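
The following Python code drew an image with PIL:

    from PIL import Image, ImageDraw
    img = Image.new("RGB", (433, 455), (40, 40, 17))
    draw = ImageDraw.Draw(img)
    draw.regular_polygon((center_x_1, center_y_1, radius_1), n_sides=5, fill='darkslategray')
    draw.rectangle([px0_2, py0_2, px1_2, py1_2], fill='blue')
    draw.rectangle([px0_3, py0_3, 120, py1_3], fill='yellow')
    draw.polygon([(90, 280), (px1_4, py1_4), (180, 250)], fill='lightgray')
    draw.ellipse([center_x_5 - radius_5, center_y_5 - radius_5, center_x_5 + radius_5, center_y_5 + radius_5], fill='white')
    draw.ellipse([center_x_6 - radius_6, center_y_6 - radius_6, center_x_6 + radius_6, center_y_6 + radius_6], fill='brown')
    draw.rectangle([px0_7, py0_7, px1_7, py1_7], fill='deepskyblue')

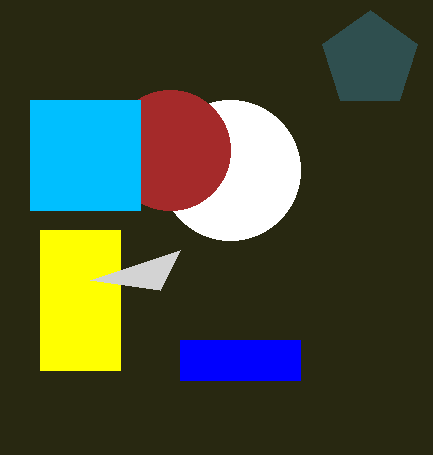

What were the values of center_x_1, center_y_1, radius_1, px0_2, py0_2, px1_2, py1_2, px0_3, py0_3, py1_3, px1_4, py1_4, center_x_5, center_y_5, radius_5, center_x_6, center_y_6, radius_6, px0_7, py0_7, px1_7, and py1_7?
center_x_1 = 370; center_y_1 = 60; radius_1 = 50; px0_2 = 180; py0_2 = 340; px1_2 = 300; py1_2 = 380; px0_3 = 40; py0_3 = 230; py1_3 = 370; px1_4 = 160; py1_4 = 290; center_x_5 = 230; center_y_5 = 170; radius_5 = 70; center_x_6 = 170; center_y_6 = 150; radius_6 = 60; px0_7 = 30; py0_7 = 100; px1_7 = 140; py1_7 = 210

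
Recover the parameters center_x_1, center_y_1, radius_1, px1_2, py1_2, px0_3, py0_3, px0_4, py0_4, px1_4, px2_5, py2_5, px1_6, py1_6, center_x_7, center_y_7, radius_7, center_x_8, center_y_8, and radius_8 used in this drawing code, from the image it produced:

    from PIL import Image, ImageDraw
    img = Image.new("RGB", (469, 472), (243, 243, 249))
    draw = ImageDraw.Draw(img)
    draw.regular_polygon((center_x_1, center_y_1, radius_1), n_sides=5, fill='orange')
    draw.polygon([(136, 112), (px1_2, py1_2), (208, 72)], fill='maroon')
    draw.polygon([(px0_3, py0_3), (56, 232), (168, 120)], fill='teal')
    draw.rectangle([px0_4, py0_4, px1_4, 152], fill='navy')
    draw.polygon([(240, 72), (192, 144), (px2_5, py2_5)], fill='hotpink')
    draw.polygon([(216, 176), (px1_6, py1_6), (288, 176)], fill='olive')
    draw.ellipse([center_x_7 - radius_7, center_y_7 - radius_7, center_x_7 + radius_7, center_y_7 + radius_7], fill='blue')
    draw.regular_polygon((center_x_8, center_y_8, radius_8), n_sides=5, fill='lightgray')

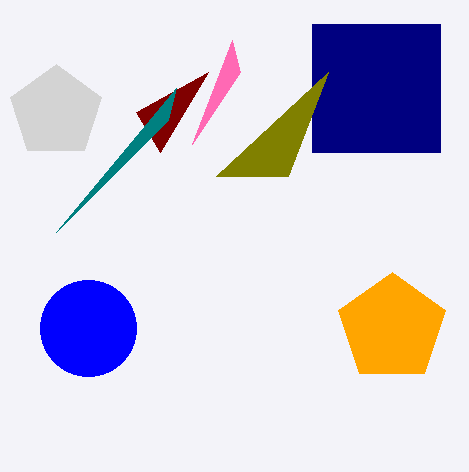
center_x_1 = 392; center_y_1 = 328; radius_1 = 56; px1_2 = 160; py1_2 = 152; px0_3 = 176; py0_3 = 88; px0_4 = 312; py0_4 = 24; px1_4 = 440; px2_5 = 232; py2_5 = 40; px1_6 = 328; py1_6 = 72; center_x_7 = 88; center_y_7 = 328; radius_7 = 48; center_x_8 = 56; center_y_8 = 112; radius_8 = 48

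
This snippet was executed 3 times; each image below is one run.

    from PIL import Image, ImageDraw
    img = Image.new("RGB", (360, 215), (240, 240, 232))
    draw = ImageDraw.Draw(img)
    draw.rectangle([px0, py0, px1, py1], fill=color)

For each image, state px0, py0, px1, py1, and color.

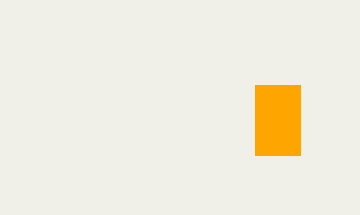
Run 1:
px0 = 255
py0 = 85
px1 = 300
py1 = 155
color = 'orange'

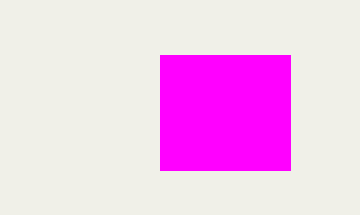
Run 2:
px0 = 160
py0 = 55
px1 = 290
py1 = 170
color = 'magenta'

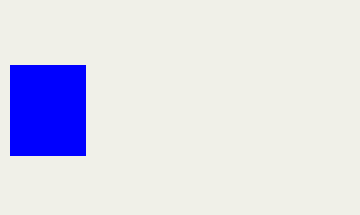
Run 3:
px0 = 10, py0 = 65, px1 = 85, py1 = 155, color = 'blue'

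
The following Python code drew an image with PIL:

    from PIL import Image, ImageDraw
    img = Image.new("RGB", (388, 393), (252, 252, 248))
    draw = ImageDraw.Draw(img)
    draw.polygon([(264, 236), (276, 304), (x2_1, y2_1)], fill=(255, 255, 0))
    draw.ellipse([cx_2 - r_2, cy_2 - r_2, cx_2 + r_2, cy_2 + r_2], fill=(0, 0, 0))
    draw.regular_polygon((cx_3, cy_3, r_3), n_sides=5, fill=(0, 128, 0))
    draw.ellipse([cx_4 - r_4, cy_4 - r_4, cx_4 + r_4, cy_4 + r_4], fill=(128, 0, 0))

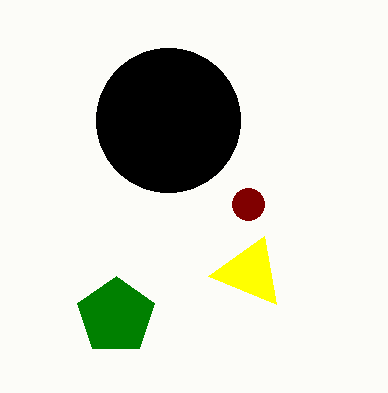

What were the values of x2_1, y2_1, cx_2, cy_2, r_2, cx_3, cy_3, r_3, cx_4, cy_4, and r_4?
x2_1 = 208
y2_1 = 276
cx_2 = 168
cy_2 = 120
r_2 = 72
cx_3 = 116
cy_3 = 316
r_3 = 40
cx_4 = 248
cy_4 = 204
r_4 = 16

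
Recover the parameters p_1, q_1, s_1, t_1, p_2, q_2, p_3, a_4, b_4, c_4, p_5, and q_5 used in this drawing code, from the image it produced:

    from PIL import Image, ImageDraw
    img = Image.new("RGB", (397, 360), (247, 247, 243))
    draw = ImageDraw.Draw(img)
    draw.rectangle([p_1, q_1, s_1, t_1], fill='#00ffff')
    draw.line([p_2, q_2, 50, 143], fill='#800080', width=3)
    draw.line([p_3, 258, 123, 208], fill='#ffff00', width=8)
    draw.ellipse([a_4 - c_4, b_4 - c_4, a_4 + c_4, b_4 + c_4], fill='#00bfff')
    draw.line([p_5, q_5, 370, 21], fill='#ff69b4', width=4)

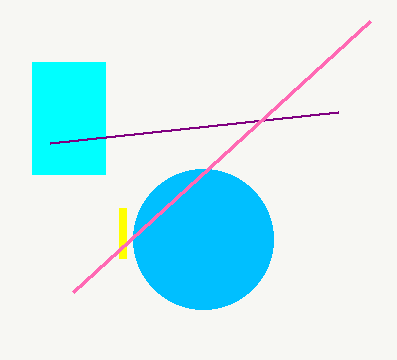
p_1 = 32, q_1 = 62, s_1 = 105, t_1 = 174, p_2 = 338, q_2 = 112, p_3 = 123, a_4 = 203, b_4 = 239, c_4 = 70, p_5 = 73, q_5 = 292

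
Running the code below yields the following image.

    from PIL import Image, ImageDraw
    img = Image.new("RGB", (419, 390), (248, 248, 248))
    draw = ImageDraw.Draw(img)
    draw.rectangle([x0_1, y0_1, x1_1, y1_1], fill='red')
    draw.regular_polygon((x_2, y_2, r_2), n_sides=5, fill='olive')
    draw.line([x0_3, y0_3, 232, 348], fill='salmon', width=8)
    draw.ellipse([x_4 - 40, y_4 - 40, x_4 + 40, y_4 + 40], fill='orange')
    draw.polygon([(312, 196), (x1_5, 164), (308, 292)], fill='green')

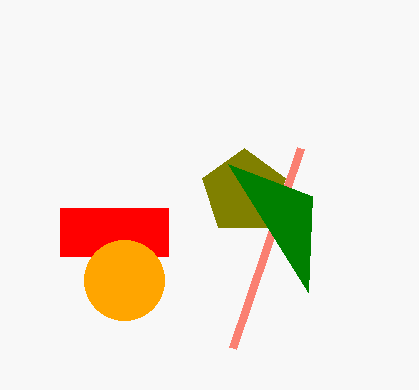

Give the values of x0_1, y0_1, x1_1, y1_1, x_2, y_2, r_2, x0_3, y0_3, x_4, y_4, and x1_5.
x0_1 = 60; y0_1 = 208; x1_1 = 168; y1_1 = 256; x_2 = 244; y_2 = 192; r_2 = 44; x0_3 = 300; y0_3 = 148; x_4 = 124; y_4 = 280; x1_5 = 228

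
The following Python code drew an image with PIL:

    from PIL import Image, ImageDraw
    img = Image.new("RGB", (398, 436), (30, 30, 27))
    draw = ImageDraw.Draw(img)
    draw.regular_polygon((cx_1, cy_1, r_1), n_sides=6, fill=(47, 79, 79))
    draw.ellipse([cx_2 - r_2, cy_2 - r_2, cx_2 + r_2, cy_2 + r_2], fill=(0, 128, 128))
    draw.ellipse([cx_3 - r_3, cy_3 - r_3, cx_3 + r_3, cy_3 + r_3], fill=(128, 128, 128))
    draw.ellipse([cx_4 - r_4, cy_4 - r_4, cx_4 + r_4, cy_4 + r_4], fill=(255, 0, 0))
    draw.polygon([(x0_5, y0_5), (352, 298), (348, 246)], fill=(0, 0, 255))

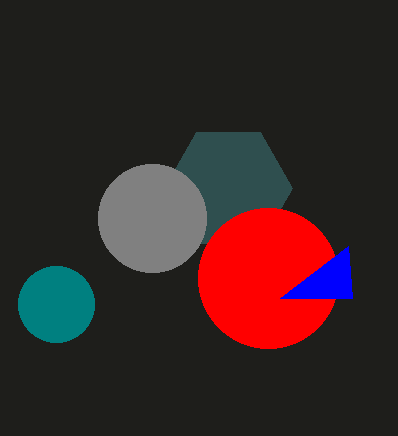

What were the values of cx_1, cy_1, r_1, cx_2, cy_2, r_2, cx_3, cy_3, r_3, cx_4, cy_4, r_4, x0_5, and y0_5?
cx_1 = 228; cy_1 = 188; r_1 = 64; cx_2 = 56; cy_2 = 304; r_2 = 38; cx_3 = 152; cy_3 = 218; r_3 = 54; cx_4 = 268; cy_4 = 278; r_4 = 70; x0_5 = 280; y0_5 = 298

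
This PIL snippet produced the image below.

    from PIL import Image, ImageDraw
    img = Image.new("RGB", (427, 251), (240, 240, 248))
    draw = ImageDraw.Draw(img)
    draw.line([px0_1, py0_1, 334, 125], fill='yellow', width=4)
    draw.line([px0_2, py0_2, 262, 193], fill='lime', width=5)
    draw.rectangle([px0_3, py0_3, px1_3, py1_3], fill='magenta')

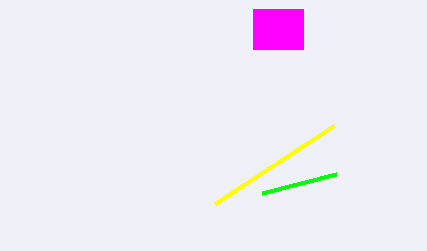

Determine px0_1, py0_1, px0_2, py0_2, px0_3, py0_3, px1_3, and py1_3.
px0_1 = 215
py0_1 = 203
px0_2 = 336
py0_2 = 174
px0_3 = 253
py0_3 = 9
px1_3 = 303
py1_3 = 49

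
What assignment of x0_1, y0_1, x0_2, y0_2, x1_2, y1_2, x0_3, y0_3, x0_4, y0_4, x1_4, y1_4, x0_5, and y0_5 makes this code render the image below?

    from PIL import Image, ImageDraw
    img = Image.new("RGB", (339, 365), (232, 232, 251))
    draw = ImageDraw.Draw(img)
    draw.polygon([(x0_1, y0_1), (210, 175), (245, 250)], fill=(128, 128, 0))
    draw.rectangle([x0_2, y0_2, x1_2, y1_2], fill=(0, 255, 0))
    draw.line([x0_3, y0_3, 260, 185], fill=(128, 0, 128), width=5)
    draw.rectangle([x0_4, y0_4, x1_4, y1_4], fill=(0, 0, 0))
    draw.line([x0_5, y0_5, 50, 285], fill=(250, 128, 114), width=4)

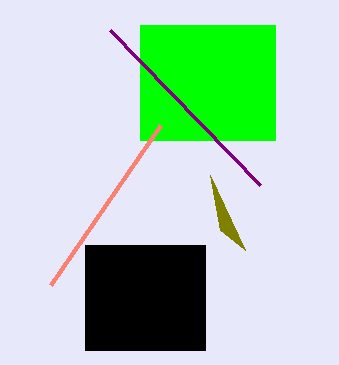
x0_1 = 220
y0_1 = 230
x0_2 = 140
y0_2 = 25
x1_2 = 275
y1_2 = 140
x0_3 = 110
y0_3 = 30
x0_4 = 85
y0_4 = 245
x1_4 = 205
y1_4 = 350
x0_5 = 160
y0_5 = 125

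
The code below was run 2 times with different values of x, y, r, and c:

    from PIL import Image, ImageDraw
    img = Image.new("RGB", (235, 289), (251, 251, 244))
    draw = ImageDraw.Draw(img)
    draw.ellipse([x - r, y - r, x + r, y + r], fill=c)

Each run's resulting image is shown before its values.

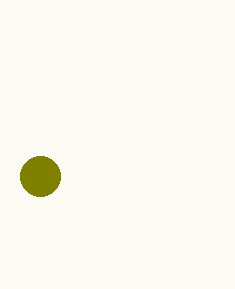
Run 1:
x = 40
y = 176
r = 20
c = 'olive'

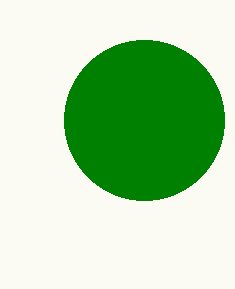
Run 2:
x = 144, y = 120, r = 80, c = 'green'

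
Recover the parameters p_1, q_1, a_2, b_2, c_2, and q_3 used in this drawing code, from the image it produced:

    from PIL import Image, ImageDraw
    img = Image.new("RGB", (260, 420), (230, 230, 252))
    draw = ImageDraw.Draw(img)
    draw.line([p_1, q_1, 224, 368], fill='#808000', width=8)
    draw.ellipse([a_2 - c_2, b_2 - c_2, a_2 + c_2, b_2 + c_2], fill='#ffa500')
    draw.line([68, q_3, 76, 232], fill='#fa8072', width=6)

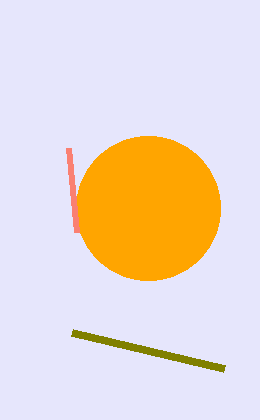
p_1 = 72
q_1 = 332
a_2 = 148
b_2 = 208
c_2 = 72
q_3 = 148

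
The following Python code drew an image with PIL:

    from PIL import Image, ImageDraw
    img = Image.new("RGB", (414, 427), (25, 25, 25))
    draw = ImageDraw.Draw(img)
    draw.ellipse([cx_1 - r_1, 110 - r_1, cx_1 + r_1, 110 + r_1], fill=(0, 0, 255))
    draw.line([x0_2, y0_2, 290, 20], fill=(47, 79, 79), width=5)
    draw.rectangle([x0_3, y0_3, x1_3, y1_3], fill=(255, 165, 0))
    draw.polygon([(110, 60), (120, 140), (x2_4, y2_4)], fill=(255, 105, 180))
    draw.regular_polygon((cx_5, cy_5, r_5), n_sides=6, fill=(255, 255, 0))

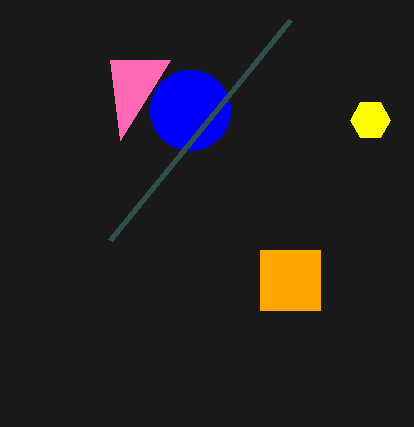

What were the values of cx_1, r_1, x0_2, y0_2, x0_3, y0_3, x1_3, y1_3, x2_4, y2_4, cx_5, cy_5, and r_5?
cx_1 = 190
r_1 = 40
x0_2 = 110
y0_2 = 240
x0_3 = 260
y0_3 = 250
x1_3 = 320
y1_3 = 310
x2_4 = 170
y2_4 = 60
cx_5 = 370
cy_5 = 120
r_5 = 20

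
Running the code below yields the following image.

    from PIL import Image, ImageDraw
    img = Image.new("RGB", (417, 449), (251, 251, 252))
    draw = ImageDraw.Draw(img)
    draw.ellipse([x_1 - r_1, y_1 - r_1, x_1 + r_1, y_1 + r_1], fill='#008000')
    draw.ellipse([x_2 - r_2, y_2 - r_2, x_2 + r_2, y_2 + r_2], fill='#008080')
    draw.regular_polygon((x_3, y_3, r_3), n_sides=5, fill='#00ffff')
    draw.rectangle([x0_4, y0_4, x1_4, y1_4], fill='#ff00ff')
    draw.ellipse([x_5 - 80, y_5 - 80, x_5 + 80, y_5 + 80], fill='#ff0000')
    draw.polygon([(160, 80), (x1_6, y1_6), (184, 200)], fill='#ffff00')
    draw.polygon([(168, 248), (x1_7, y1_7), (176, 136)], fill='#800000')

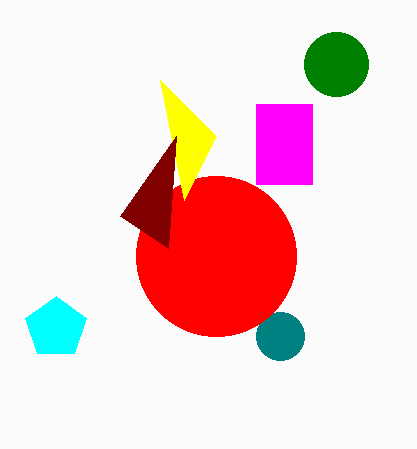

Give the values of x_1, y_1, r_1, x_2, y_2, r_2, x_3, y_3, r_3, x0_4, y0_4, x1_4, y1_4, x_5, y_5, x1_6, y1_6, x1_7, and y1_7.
x_1 = 336; y_1 = 64; r_1 = 32; x_2 = 280; y_2 = 336; r_2 = 24; x_3 = 56; y_3 = 328; r_3 = 32; x0_4 = 256; y0_4 = 104; x1_4 = 312; y1_4 = 184; x_5 = 216; y_5 = 256; x1_6 = 216; y1_6 = 136; x1_7 = 120; y1_7 = 216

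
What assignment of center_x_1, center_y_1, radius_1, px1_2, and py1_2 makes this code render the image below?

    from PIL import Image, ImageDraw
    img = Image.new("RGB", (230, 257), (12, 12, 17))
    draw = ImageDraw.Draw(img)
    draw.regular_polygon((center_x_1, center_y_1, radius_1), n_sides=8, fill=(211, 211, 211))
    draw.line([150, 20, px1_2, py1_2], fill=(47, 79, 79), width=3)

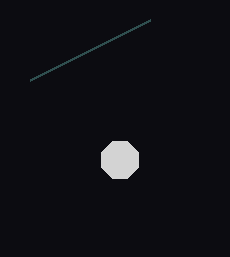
center_x_1 = 120; center_y_1 = 160; radius_1 = 20; px1_2 = 30; py1_2 = 80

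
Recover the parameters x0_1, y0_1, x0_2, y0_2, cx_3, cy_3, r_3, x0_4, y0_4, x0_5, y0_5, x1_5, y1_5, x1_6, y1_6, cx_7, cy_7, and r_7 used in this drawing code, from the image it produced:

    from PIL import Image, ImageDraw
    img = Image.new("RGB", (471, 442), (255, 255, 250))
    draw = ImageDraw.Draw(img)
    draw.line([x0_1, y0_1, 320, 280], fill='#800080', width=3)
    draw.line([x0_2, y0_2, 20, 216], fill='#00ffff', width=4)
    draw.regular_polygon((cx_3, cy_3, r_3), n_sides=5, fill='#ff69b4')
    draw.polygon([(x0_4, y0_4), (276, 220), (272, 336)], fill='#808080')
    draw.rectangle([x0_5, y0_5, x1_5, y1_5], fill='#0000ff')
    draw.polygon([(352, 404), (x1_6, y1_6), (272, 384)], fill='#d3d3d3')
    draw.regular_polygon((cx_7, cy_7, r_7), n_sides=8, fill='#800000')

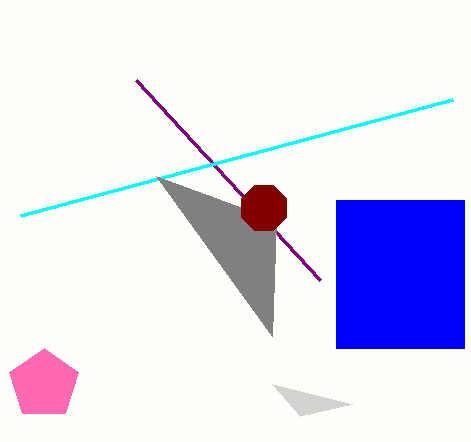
x0_1 = 136; y0_1 = 80; x0_2 = 452; y0_2 = 100; cx_3 = 44; cy_3 = 384; r_3 = 36; x0_4 = 156; y0_4 = 176; x0_5 = 336; y0_5 = 200; x1_5 = 464; y1_5 = 348; x1_6 = 300; y1_6 = 416; cx_7 = 264; cy_7 = 208; r_7 = 24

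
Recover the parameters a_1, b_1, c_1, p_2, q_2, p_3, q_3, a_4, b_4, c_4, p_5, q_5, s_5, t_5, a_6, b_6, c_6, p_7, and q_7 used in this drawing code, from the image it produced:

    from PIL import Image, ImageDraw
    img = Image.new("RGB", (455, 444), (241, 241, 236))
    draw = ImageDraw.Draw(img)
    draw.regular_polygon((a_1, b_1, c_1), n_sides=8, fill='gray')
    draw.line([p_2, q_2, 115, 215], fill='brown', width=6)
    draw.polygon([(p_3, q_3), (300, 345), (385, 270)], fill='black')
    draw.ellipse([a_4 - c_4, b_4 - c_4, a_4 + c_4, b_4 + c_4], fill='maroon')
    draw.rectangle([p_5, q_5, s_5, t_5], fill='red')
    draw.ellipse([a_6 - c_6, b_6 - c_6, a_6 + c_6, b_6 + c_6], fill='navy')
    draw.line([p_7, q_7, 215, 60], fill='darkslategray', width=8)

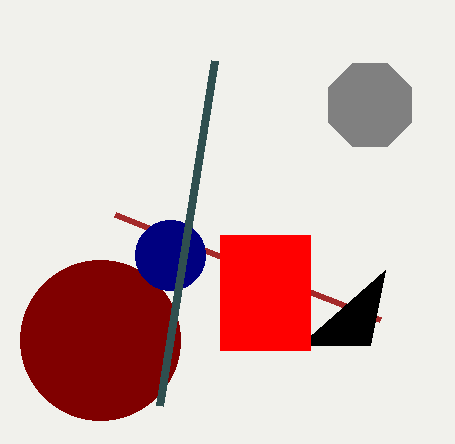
a_1 = 370, b_1 = 105, c_1 = 45, p_2 = 380, q_2 = 320, p_3 = 370, q_3 = 345, a_4 = 100, b_4 = 340, c_4 = 80, p_5 = 220, q_5 = 235, s_5 = 310, t_5 = 350, a_6 = 170, b_6 = 255, c_6 = 35, p_7 = 160, q_7 = 405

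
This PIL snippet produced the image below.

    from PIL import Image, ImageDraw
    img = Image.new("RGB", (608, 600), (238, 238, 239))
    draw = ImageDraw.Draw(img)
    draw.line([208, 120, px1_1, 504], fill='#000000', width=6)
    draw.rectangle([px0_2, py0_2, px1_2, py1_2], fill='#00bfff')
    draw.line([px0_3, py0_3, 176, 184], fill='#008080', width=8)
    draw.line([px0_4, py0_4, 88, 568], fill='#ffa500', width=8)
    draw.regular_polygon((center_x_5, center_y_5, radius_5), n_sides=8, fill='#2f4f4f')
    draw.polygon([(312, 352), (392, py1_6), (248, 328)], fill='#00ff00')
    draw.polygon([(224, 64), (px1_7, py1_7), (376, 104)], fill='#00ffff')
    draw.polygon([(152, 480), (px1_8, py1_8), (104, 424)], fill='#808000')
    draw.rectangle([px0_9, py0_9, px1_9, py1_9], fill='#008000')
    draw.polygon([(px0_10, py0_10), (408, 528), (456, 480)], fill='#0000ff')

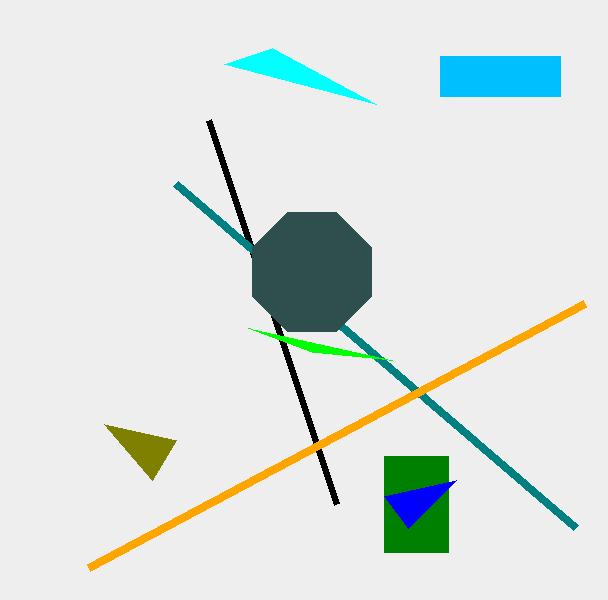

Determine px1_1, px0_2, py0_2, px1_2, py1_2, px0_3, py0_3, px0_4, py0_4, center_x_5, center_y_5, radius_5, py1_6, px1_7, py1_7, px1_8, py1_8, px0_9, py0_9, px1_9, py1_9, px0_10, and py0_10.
px1_1 = 336, px0_2 = 440, py0_2 = 56, px1_2 = 560, py1_2 = 96, px0_3 = 576, py0_3 = 528, px0_4 = 584, py0_4 = 304, center_x_5 = 312, center_y_5 = 272, radius_5 = 64, py1_6 = 360, px1_7 = 272, py1_7 = 48, px1_8 = 176, py1_8 = 440, px0_9 = 384, py0_9 = 456, px1_9 = 448, py1_9 = 552, px0_10 = 384, py0_10 = 496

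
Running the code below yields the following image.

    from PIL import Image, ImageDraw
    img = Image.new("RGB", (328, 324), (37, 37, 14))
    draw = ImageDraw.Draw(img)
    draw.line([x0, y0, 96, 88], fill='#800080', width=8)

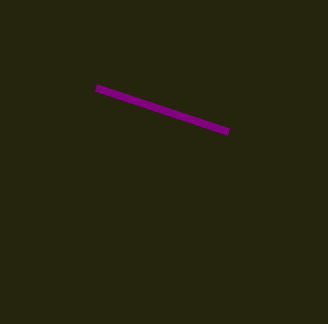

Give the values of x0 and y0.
x0 = 228, y0 = 132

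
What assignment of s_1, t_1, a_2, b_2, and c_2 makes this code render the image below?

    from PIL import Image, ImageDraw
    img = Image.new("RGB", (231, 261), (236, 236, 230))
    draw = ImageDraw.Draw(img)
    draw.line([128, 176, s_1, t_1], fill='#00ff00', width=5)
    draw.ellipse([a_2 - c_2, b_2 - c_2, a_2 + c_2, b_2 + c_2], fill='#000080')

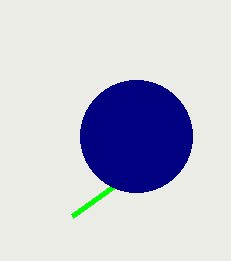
s_1 = 72
t_1 = 216
a_2 = 136
b_2 = 136
c_2 = 56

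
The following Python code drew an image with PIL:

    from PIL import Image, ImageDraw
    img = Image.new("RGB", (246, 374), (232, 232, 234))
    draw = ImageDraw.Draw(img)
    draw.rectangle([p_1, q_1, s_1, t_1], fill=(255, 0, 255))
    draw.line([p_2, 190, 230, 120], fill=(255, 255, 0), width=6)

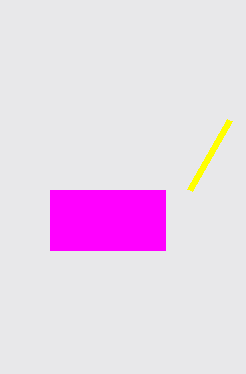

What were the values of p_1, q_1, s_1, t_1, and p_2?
p_1 = 50; q_1 = 190; s_1 = 165; t_1 = 250; p_2 = 190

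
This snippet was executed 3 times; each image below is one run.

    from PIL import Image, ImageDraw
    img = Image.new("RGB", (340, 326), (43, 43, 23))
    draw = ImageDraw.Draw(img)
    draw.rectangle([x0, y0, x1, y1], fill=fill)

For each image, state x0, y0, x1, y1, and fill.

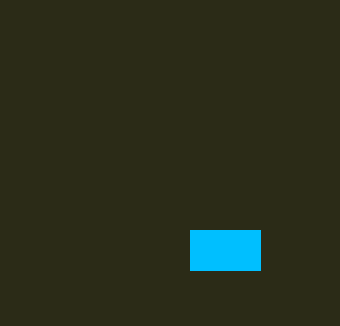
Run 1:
x0 = 190
y0 = 230
x1 = 260
y1 = 270
fill = 'deepskyblue'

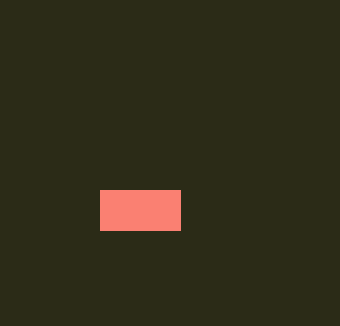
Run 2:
x0 = 100
y0 = 190
x1 = 180
y1 = 230
fill = 'salmon'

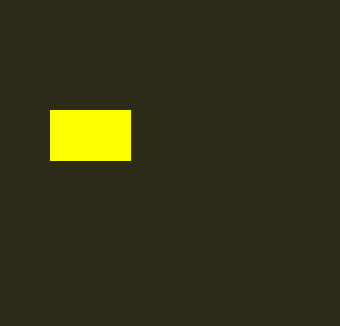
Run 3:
x0 = 50, y0 = 110, x1 = 130, y1 = 160, fill = 'yellow'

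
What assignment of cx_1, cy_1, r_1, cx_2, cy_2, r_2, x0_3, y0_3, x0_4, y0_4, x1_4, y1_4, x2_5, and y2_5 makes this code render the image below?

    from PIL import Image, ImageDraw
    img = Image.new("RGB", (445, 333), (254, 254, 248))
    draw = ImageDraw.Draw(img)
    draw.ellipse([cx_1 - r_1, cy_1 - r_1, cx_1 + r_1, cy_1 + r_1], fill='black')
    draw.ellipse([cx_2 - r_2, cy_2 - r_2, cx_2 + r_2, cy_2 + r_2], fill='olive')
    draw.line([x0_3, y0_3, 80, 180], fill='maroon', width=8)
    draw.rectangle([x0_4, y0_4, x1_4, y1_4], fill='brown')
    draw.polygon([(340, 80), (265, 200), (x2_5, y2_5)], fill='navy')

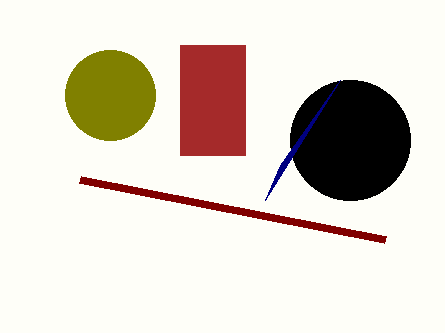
cx_1 = 350; cy_1 = 140; r_1 = 60; cx_2 = 110; cy_2 = 95; r_2 = 45; x0_3 = 385; y0_3 = 240; x0_4 = 180; y0_4 = 45; x1_4 = 245; y1_4 = 155; x2_5 = 280; y2_5 = 165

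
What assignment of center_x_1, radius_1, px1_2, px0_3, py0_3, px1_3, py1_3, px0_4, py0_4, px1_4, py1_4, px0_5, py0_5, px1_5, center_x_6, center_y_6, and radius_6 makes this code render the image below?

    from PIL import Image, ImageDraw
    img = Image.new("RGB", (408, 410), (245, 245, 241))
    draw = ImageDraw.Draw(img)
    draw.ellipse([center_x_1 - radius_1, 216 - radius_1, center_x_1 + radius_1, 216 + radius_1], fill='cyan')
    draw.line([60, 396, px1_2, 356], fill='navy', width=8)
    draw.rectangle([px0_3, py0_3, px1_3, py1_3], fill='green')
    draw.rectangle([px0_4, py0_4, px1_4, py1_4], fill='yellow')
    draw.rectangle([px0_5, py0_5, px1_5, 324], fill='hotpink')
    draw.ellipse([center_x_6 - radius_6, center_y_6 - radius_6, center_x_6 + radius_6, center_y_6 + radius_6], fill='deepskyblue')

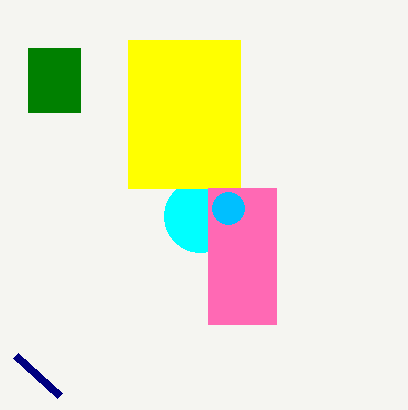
center_x_1 = 200, radius_1 = 36, px1_2 = 16, px0_3 = 28, py0_3 = 48, px1_3 = 80, py1_3 = 112, px0_4 = 128, py0_4 = 40, px1_4 = 240, py1_4 = 188, px0_5 = 208, py0_5 = 188, px1_5 = 276, center_x_6 = 228, center_y_6 = 208, radius_6 = 16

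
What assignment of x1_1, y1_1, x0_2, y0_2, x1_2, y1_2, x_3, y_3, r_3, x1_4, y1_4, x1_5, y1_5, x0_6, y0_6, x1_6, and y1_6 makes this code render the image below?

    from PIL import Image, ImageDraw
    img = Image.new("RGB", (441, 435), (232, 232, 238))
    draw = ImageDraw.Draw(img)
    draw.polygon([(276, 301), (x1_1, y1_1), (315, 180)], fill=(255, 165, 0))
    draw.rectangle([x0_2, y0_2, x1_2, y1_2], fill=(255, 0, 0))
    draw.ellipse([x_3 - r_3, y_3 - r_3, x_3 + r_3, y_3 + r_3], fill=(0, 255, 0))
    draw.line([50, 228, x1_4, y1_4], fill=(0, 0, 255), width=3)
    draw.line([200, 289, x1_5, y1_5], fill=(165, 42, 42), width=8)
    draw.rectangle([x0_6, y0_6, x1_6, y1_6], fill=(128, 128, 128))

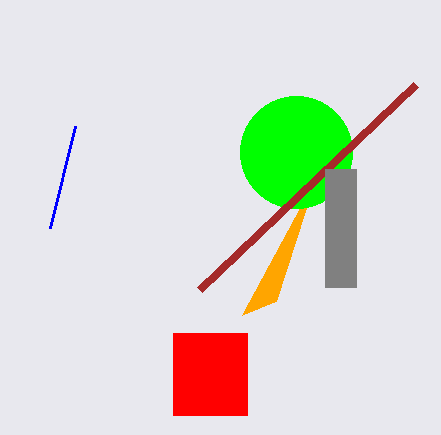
x1_1 = 242, y1_1 = 315, x0_2 = 173, y0_2 = 333, x1_2 = 247, y1_2 = 415, x_3 = 296, y_3 = 152, r_3 = 56, x1_4 = 75, y1_4 = 126, x1_5 = 416, y1_5 = 84, x0_6 = 325, y0_6 = 169, x1_6 = 356, y1_6 = 287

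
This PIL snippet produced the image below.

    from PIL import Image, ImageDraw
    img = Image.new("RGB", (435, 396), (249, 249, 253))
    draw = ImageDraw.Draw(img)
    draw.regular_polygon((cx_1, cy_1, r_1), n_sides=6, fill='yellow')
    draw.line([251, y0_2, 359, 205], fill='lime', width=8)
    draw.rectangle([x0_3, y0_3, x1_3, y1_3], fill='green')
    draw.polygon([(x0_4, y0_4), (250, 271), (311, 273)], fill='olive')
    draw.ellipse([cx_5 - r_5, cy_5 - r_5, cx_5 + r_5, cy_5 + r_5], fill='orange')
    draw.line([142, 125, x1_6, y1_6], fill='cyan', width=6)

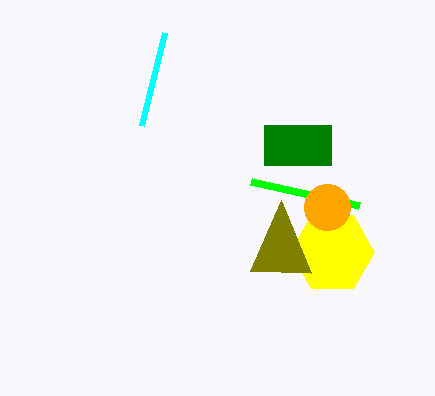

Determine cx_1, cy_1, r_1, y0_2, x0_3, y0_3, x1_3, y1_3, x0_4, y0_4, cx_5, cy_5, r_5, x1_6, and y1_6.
cx_1 = 332; cy_1 = 252; r_1 = 42; y0_2 = 181; x0_3 = 264; y0_3 = 125; x1_3 = 331; y1_3 = 165; x0_4 = 281; y0_4 = 200; cx_5 = 327; cy_5 = 207; r_5 = 23; x1_6 = 165; y1_6 = 32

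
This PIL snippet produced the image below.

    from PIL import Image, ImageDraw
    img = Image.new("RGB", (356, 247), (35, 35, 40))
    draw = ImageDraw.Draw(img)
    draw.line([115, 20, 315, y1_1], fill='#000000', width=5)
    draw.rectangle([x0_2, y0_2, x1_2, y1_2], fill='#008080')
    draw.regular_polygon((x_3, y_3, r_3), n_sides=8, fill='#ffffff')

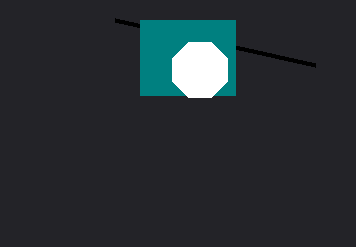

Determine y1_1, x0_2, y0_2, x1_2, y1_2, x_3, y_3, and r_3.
y1_1 = 65
x0_2 = 140
y0_2 = 20
x1_2 = 235
y1_2 = 95
x_3 = 200
y_3 = 70
r_3 = 30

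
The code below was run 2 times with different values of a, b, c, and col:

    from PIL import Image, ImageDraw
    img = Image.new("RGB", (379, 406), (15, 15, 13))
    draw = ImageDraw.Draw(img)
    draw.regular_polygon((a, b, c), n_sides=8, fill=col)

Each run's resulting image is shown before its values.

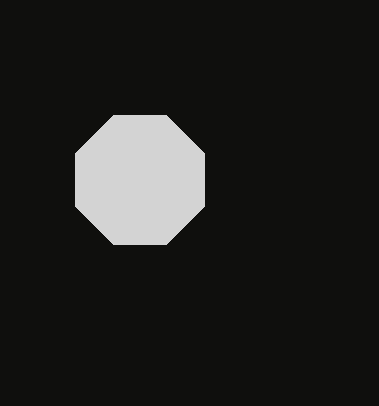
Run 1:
a = 140
b = 180
c = 70
col = 'lightgray'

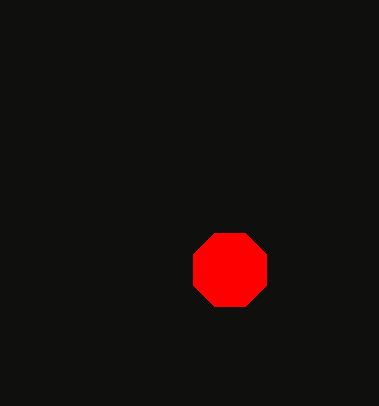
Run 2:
a = 230
b = 270
c = 40
col = 'red'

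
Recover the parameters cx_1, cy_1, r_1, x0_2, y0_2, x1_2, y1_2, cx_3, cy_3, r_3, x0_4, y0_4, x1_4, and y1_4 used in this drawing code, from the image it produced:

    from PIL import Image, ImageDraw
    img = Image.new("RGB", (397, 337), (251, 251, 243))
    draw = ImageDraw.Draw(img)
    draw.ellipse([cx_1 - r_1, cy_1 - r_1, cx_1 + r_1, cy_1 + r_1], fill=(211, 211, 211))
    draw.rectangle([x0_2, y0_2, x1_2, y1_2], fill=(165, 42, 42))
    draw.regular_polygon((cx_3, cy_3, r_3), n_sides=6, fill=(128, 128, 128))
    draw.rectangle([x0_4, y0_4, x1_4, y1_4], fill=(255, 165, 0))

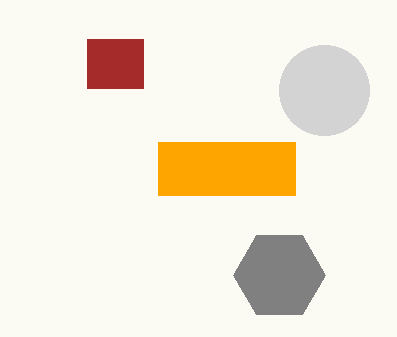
cx_1 = 324, cy_1 = 90, r_1 = 45, x0_2 = 87, y0_2 = 39, x1_2 = 143, y1_2 = 88, cx_3 = 279, cy_3 = 275, r_3 = 46, x0_4 = 158, y0_4 = 142, x1_4 = 295, y1_4 = 195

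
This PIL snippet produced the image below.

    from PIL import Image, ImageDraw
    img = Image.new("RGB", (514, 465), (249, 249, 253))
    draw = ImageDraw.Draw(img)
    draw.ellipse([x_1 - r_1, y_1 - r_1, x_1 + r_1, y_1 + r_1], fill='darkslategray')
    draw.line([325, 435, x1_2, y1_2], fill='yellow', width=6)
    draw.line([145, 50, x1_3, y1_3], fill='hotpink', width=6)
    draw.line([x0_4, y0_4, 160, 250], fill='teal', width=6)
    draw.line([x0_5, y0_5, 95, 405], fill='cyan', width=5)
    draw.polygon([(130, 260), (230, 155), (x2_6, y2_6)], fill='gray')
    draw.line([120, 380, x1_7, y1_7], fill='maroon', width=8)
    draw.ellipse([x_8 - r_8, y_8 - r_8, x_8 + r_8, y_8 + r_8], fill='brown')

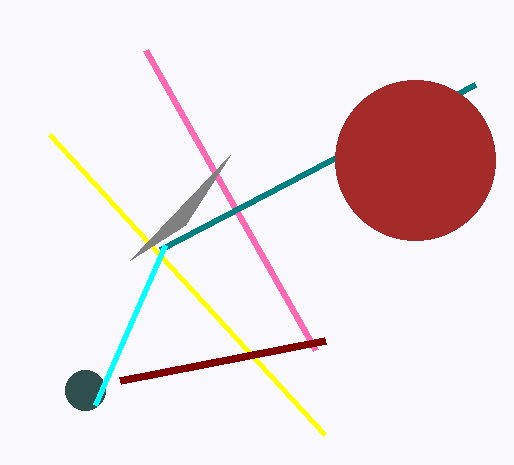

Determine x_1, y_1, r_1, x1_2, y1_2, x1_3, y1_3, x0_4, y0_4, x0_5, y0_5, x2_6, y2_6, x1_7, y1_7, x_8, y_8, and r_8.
x_1 = 85; y_1 = 390; r_1 = 20; x1_2 = 50; y1_2 = 135; x1_3 = 315; y1_3 = 350; x0_4 = 475; y0_4 = 85; x0_5 = 165; y0_5 = 245; x2_6 = 185; y2_6 = 225; x1_7 = 325; y1_7 = 340; x_8 = 415; y_8 = 160; r_8 = 80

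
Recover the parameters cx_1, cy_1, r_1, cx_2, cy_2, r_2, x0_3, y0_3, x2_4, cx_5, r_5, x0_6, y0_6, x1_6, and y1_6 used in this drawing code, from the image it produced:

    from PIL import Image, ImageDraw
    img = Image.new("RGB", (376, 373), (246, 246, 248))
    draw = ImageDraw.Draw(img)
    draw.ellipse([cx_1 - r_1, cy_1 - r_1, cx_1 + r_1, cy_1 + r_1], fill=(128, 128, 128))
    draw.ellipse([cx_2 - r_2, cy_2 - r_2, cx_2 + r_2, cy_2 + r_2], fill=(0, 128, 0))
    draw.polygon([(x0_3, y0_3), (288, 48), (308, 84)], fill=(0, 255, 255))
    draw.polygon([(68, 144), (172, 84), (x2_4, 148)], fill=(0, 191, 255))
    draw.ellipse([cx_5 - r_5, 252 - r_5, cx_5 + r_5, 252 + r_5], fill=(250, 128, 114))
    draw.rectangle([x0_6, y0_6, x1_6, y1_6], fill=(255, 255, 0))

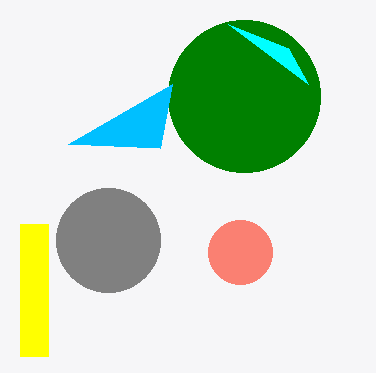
cx_1 = 108, cy_1 = 240, r_1 = 52, cx_2 = 244, cy_2 = 96, r_2 = 76, x0_3 = 228, y0_3 = 24, x2_4 = 160, cx_5 = 240, r_5 = 32, x0_6 = 20, y0_6 = 224, x1_6 = 48, y1_6 = 356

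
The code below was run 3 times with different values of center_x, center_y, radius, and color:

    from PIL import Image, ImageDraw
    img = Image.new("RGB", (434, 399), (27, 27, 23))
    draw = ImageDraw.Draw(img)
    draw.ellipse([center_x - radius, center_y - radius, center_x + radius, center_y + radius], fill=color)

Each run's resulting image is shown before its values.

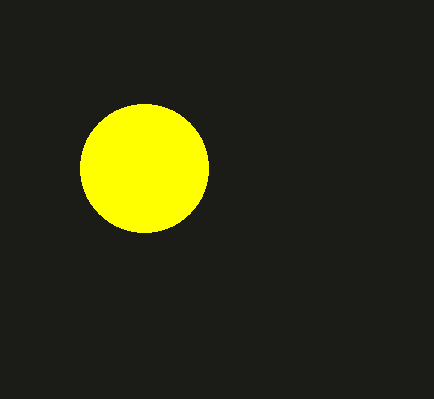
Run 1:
center_x = 144
center_y = 168
radius = 64
color = 'yellow'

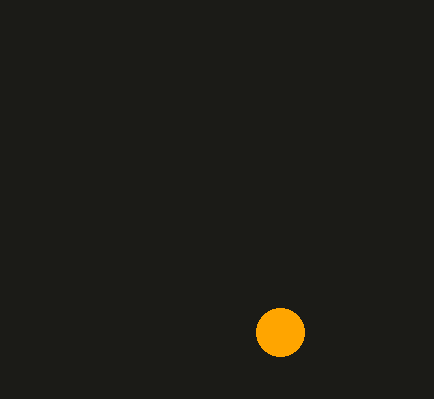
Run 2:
center_x = 280
center_y = 332
radius = 24
color = 'orange'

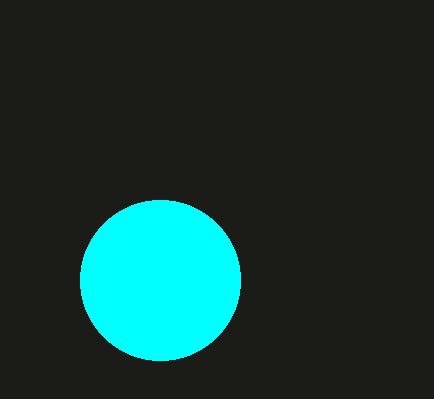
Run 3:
center_x = 160
center_y = 280
radius = 80
color = 'cyan'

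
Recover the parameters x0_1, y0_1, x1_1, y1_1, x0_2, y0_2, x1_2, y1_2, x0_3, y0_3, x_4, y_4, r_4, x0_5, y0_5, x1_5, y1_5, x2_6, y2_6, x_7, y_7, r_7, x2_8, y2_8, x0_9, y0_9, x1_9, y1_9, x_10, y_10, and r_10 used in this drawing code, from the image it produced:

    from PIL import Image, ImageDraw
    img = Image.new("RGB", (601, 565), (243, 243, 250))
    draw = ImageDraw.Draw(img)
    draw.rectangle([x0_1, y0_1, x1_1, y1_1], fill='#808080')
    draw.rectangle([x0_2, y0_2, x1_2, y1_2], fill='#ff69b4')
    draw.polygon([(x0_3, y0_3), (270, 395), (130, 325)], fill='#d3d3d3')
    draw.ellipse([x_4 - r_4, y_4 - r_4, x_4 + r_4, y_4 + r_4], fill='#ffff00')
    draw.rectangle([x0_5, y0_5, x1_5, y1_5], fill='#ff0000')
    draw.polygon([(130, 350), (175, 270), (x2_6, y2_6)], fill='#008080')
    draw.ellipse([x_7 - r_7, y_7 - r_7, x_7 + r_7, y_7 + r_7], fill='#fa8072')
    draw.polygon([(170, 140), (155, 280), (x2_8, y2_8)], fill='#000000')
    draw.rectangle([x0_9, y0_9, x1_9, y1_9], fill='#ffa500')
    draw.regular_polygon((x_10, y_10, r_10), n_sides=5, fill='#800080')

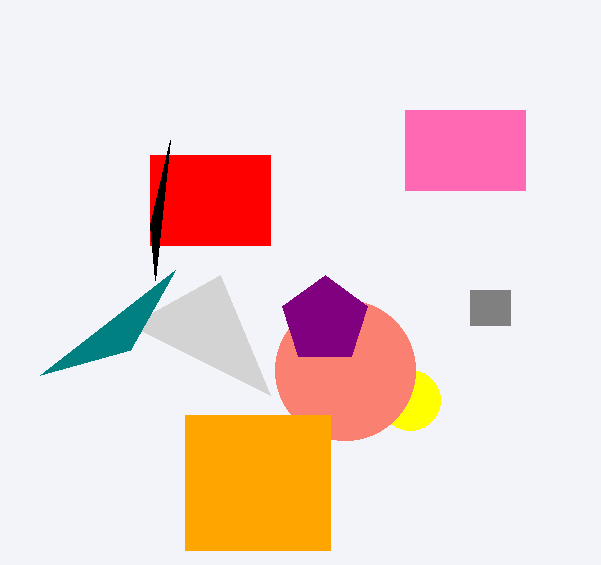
x0_1 = 470
y0_1 = 290
x1_1 = 510
y1_1 = 325
x0_2 = 405
y0_2 = 110
x1_2 = 525
y1_2 = 190
x0_3 = 220
y0_3 = 275
x_4 = 410
y_4 = 400
r_4 = 30
x0_5 = 150
y0_5 = 155
x1_5 = 270
y1_5 = 245
x2_6 = 40
y2_6 = 375
x_7 = 345
y_7 = 370
r_7 = 70
x2_8 = 150
y2_8 = 225
x0_9 = 185
y0_9 = 415
x1_9 = 330
y1_9 = 550
x_10 = 325
y_10 = 320
r_10 = 45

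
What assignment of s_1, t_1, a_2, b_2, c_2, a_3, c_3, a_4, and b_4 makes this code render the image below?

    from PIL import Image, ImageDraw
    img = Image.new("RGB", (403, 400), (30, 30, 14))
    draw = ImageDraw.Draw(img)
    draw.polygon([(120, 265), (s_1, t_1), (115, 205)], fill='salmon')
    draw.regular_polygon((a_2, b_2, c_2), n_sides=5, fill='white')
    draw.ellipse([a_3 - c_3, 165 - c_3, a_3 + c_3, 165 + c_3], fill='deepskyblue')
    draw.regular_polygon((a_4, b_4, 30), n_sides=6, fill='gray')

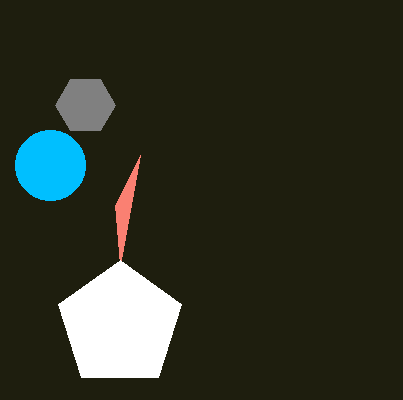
s_1 = 140, t_1 = 155, a_2 = 120, b_2 = 325, c_2 = 65, a_3 = 50, c_3 = 35, a_4 = 85, b_4 = 105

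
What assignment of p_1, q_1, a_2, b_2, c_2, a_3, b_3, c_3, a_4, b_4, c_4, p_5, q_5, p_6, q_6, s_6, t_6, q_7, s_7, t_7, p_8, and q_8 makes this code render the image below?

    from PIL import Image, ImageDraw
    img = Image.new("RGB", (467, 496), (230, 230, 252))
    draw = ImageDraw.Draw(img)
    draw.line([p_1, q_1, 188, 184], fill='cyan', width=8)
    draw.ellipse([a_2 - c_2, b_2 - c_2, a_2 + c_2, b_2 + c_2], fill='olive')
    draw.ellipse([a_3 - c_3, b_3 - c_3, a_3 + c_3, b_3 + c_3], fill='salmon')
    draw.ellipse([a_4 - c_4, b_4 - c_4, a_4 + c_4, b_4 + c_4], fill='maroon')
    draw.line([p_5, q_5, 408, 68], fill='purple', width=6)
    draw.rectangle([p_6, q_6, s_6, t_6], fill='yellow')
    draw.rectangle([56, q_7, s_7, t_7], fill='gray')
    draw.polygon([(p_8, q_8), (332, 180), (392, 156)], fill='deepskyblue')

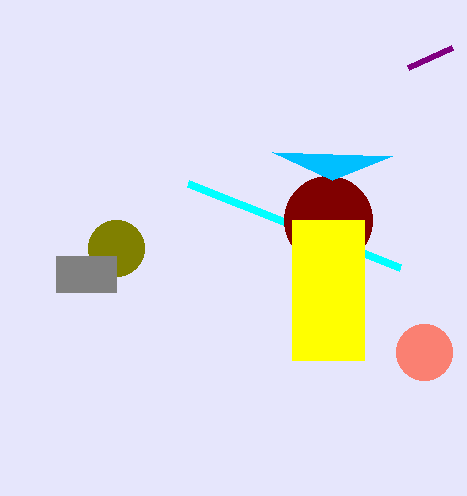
p_1 = 400, q_1 = 268, a_2 = 116, b_2 = 248, c_2 = 28, a_3 = 424, b_3 = 352, c_3 = 28, a_4 = 328, b_4 = 220, c_4 = 44, p_5 = 452, q_5 = 48, p_6 = 292, q_6 = 220, s_6 = 364, t_6 = 360, q_7 = 256, s_7 = 116, t_7 = 292, p_8 = 272, q_8 = 152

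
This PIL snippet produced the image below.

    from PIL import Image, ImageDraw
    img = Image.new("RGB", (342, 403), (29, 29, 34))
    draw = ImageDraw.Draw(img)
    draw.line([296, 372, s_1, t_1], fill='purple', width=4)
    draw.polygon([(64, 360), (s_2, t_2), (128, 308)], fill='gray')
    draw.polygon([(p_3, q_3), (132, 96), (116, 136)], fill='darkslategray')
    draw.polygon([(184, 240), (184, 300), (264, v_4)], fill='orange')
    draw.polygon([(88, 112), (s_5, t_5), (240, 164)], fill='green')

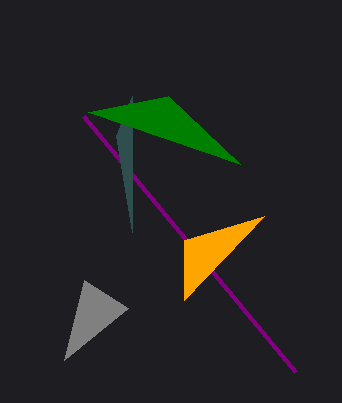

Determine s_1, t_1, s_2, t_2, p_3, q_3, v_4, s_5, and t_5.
s_1 = 84, t_1 = 116, s_2 = 84, t_2 = 280, p_3 = 132, q_3 = 232, v_4 = 216, s_5 = 168, t_5 = 96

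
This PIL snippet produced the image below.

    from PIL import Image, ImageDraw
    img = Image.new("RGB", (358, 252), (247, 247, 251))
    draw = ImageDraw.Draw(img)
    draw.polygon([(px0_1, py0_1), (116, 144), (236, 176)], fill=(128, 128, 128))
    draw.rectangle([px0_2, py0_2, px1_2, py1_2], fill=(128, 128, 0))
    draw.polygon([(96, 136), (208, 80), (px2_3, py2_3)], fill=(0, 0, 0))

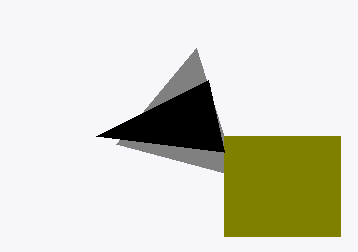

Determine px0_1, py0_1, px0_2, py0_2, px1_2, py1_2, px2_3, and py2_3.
px0_1 = 196, py0_1 = 48, px0_2 = 224, py0_2 = 136, px1_2 = 340, py1_2 = 236, px2_3 = 224, py2_3 = 152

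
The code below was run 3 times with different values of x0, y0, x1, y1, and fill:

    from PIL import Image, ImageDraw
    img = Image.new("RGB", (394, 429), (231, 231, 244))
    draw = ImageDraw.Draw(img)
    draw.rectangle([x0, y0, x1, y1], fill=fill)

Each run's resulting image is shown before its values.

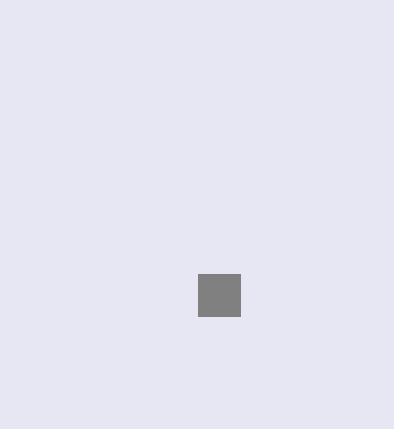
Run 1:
x0 = 198; y0 = 274; x1 = 240; y1 = 316; fill = 'gray'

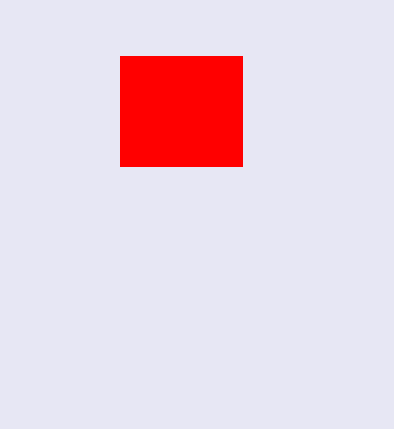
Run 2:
x0 = 120, y0 = 56, x1 = 242, y1 = 166, fill = 'red'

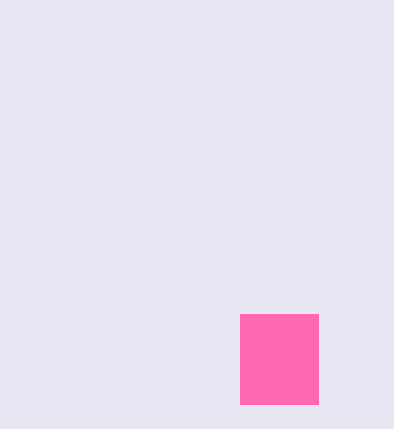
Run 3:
x0 = 240; y0 = 314; x1 = 318; y1 = 404; fill = 'hotpink'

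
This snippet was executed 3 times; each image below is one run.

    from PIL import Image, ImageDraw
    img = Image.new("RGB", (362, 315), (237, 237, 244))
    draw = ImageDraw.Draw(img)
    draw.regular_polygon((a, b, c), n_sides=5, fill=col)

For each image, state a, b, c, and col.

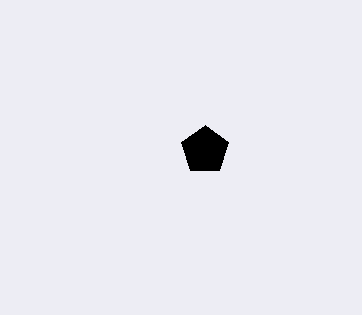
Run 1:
a = 205; b = 150; c = 25; col = 'black'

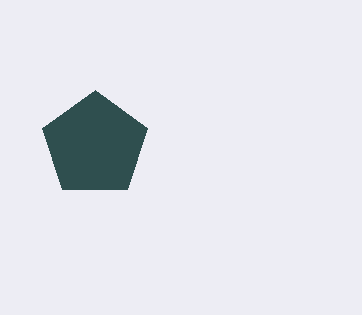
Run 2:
a = 95
b = 145
c = 55
col = 'darkslategray'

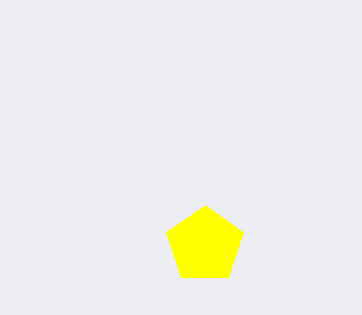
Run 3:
a = 205, b = 245, c = 40, col = 'yellow'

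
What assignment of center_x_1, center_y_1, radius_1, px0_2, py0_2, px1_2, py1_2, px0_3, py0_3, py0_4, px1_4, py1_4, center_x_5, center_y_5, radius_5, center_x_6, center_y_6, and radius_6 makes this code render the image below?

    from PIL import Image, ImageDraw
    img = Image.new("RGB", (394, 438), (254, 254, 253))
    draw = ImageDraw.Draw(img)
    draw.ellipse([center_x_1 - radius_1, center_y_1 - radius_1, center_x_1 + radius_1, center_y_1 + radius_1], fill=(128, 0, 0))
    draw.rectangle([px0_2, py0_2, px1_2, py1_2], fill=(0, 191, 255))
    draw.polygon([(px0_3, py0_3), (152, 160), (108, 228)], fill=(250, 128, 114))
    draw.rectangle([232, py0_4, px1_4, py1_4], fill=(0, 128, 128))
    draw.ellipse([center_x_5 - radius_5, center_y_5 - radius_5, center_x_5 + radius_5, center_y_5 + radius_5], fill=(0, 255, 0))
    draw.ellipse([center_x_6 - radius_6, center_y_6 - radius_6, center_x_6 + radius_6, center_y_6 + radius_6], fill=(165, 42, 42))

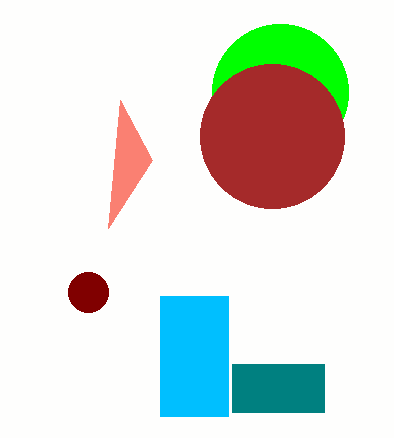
center_x_1 = 88, center_y_1 = 292, radius_1 = 20, px0_2 = 160, py0_2 = 296, px1_2 = 228, py1_2 = 416, px0_3 = 120, py0_3 = 100, py0_4 = 364, px1_4 = 324, py1_4 = 412, center_x_5 = 280, center_y_5 = 92, radius_5 = 68, center_x_6 = 272, center_y_6 = 136, radius_6 = 72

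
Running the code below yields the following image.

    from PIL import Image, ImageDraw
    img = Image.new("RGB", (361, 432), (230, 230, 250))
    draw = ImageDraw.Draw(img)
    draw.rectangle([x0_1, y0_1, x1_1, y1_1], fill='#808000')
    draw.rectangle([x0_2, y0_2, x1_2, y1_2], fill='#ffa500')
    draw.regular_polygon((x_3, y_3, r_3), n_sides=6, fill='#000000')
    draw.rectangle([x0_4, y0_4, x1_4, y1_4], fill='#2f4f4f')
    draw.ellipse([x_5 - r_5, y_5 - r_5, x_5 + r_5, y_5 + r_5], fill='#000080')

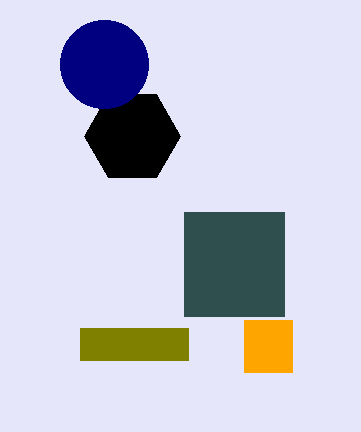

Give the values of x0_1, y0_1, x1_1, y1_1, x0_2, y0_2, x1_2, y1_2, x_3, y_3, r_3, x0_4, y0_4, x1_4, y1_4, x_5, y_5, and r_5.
x0_1 = 80; y0_1 = 328; x1_1 = 188; y1_1 = 360; x0_2 = 244; y0_2 = 320; x1_2 = 292; y1_2 = 372; x_3 = 132; y_3 = 136; r_3 = 48; x0_4 = 184; y0_4 = 212; x1_4 = 284; y1_4 = 316; x_5 = 104; y_5 = 64; r_5 = 44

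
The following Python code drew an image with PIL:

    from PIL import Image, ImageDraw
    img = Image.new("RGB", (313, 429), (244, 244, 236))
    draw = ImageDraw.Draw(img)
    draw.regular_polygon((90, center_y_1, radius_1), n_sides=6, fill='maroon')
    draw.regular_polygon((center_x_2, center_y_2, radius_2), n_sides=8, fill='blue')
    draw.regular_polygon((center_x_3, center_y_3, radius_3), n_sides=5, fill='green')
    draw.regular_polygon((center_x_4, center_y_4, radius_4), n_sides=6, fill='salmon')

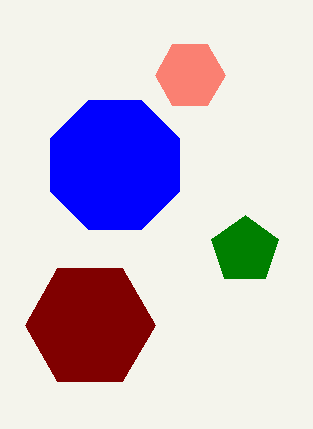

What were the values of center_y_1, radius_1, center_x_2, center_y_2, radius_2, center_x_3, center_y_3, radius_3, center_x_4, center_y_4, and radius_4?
center_y_1 = 325; radius_1 = 65; center_x_2 = 115; center_y_2 = 165; radius_2 = 70; center_x_3 = 245; center_y_3 = 250; radius_3 = 35; center_x_4 = 190; center_y_4 = 75; radius_4 = 35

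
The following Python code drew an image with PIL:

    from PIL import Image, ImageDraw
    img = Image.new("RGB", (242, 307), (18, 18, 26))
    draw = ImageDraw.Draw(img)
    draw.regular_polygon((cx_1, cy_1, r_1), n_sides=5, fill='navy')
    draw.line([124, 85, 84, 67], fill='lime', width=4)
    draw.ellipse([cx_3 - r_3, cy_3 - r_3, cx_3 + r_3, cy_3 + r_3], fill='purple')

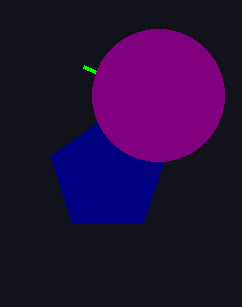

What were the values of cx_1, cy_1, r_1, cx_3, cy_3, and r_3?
cx_1 = 108
cy_1 = 175
r_1 = 60
cx_3 = 158
cy_3 = 95
r_3 = 66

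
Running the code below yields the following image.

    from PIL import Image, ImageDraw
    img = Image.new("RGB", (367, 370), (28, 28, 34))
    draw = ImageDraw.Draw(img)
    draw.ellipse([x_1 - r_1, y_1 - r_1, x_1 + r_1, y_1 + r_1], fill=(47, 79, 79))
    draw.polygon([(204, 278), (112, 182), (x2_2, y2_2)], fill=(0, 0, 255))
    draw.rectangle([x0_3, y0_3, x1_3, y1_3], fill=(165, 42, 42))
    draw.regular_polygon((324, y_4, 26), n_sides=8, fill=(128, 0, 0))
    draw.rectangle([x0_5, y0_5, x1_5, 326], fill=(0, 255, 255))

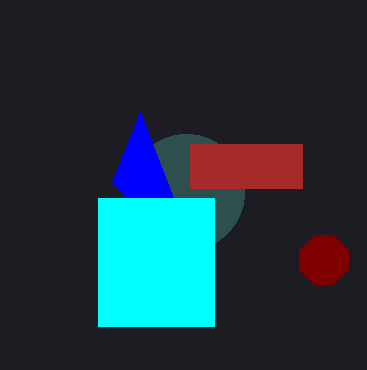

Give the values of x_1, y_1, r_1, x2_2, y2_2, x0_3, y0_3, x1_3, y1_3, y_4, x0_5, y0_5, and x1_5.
x_1 = 186
y_1 = 192
r_1 = 58
x2_2 = 140
y2_2 = 112
x0_3 = 190
y0_3 = 144
x1_3 = 302
y1_3 = 188
y_4 = 260
x0_5 = 98
y0_5 = 198
x1_5 = 214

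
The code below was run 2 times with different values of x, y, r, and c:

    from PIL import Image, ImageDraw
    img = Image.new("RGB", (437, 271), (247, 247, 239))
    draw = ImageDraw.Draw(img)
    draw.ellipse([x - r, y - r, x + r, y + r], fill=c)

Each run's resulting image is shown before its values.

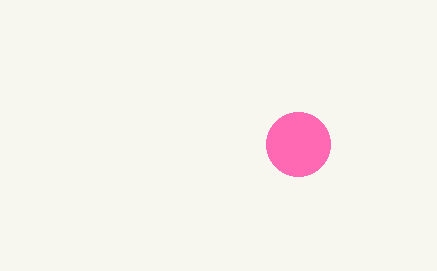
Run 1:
x = 298, y = 144, r = 32, c = 'hotpink'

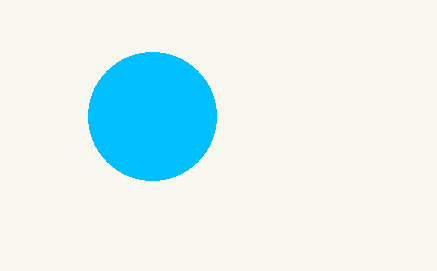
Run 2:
x = 152
y = 116
r = 64
c = 'deepskyblue'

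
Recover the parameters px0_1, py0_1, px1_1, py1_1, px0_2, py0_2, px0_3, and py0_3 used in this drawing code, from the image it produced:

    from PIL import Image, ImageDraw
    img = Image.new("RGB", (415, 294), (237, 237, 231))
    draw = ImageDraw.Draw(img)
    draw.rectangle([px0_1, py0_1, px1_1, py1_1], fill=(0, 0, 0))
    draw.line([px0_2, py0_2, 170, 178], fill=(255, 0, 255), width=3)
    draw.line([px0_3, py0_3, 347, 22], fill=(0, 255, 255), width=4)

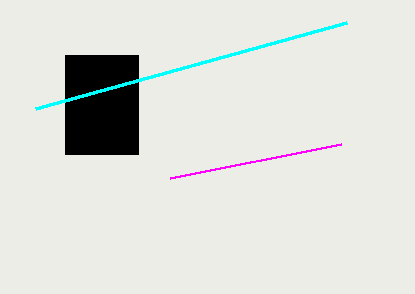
px0_1 = 65, py0_1 = 55, px1_1 = 138, py1_1 = 154, px0_2 = 341, py0_2 = 144, px0_3 = 36, py0_3 = 108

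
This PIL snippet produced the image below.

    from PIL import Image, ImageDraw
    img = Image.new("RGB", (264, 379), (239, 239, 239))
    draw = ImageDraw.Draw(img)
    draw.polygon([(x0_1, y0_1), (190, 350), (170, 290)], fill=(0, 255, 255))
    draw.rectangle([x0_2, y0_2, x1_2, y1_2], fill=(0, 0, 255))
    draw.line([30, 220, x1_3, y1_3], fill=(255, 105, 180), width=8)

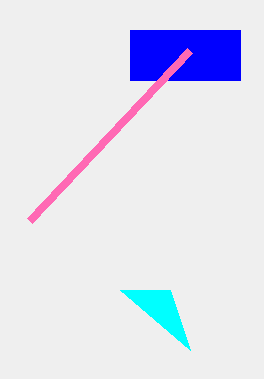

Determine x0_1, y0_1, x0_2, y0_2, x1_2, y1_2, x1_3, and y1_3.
x0_1 = 120; y0_1 = 290; x0_2 = 130; y0_2 = 30; x1_2 = 240; y1_2 = 80; x1_3 = 190; y1_3 = 50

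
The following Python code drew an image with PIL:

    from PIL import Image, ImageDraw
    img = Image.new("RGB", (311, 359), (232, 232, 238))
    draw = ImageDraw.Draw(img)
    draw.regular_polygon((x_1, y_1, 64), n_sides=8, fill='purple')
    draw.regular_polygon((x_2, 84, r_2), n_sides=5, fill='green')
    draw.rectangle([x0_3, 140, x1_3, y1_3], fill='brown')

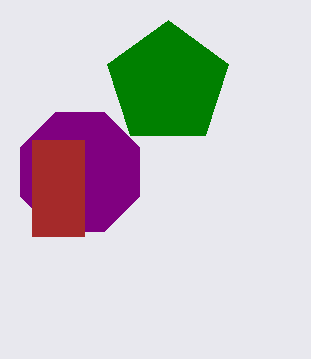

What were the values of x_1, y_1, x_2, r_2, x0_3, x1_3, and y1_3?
x_1 = 80
y_1 = 172
x_2 = 168
r_2 = 64
x0_3 = 32
x1_3 = 84
y1_3 = 236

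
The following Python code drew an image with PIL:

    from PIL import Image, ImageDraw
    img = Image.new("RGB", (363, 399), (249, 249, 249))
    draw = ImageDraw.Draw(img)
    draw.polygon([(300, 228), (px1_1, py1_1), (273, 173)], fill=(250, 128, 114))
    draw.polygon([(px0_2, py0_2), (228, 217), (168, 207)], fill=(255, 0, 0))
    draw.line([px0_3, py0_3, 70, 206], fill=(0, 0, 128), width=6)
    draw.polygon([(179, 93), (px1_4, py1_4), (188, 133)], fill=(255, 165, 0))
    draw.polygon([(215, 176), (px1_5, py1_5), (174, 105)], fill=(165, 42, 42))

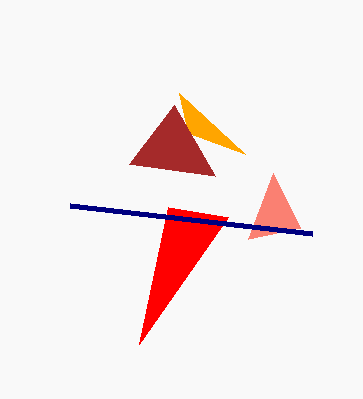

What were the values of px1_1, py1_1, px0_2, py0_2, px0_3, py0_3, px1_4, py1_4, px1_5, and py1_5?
px1_1 = 248, py1_1 = 239, px0_2 = 139, py0_2 = 344, px0_3 = 312, py0_3 = 234, px1_4 = 245, py1_4 = 154, px1_5 = 129, py1_5 = 164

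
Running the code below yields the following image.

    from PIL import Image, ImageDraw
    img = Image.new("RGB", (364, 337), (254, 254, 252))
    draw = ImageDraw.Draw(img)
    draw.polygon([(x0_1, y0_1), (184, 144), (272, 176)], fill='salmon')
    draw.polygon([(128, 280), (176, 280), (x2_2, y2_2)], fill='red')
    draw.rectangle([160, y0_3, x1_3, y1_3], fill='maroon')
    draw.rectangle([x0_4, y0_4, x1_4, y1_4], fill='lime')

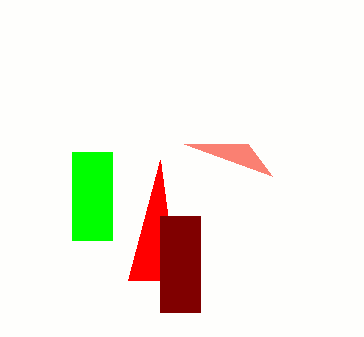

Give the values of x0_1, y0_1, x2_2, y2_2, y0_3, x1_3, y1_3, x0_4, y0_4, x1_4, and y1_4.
x0_1 = 248
y0_1 = 144
x2_2 = 160
y2_2 = 160
y0_3 = 216
x1_3 = 200
y1_3 = 312
x0_4 = 72
y0_4 = 152
x1_4 = 112
y1_4 = 240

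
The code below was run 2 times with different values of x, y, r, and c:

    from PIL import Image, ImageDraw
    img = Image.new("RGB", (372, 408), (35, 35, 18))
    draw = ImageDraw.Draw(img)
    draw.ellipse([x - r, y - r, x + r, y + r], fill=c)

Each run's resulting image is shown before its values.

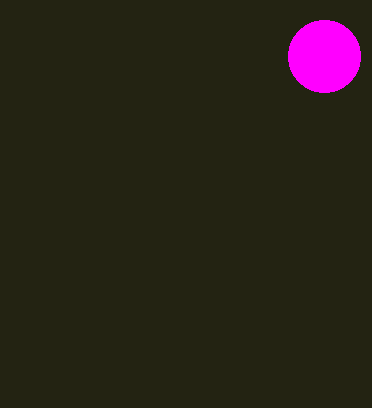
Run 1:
x = 324; y = 56; r = 36; c = 'magenta'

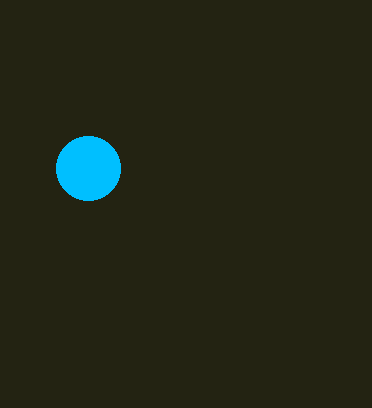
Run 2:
x = 88
y = 168
r = 32
c = 'deepskyblue'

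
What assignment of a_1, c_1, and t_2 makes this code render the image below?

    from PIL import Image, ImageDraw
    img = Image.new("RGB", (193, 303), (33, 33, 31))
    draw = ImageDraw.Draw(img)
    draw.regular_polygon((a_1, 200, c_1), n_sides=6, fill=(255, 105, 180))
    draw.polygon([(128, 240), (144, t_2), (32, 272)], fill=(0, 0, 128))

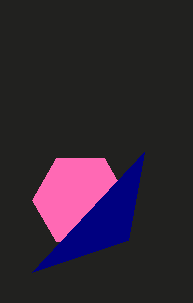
a_1 = 80
c_1 = 48
t_2 = 152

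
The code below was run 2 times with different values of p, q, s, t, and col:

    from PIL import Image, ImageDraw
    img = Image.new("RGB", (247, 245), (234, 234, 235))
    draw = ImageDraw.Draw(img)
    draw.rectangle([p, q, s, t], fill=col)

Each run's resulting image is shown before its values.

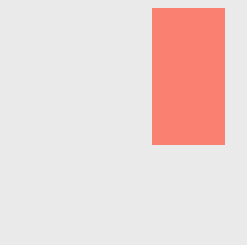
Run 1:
p = 152
q = 8
s = 224
t = 144
col = 'salmon'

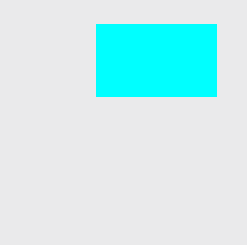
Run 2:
p = 96, q = 24, s = 216, t = 96, col = 'cyan'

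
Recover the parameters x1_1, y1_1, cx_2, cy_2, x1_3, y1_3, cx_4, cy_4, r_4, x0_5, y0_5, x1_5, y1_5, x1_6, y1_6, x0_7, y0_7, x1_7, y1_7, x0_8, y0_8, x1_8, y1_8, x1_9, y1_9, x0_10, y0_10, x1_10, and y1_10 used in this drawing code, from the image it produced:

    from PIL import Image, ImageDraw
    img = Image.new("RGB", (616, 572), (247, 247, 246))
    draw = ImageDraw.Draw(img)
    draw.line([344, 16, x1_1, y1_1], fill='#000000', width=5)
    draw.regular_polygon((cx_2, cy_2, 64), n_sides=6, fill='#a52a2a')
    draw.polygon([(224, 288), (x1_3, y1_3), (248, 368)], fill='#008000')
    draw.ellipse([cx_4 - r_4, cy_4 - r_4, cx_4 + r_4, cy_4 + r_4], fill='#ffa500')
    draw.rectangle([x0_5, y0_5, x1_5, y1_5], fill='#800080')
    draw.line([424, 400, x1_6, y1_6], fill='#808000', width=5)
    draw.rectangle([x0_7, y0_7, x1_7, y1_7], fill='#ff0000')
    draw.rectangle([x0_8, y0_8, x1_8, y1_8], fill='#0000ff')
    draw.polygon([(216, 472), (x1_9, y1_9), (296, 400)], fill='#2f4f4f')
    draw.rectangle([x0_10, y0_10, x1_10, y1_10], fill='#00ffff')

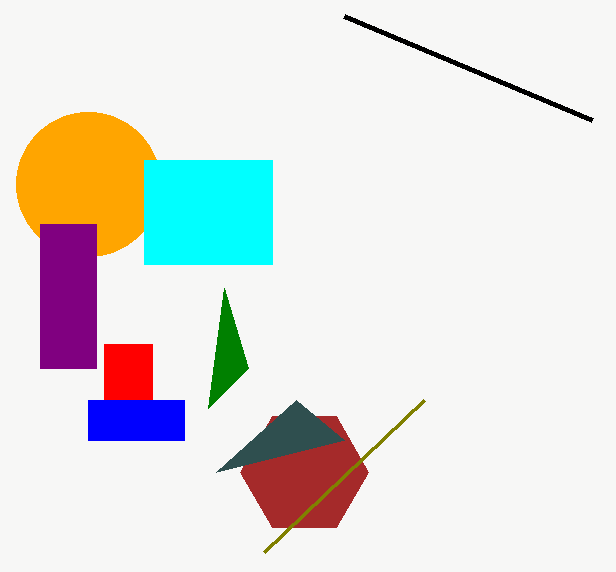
x1_1 = 592, y1_1 = 120, cx_2 = 304, cy_2 = 472, x1_3 = 208, y1_3 = 408, cx_4 = 88, cy_4 = 184, r_4 = 72, x0_5 = 40, y0_5 = 224, x1_5 = 96, y1_5 = 368, x1_6 = 264, y1_6 = 552, x0_7 = 104, y0_7 = 344, x1_7 = 152, y1_7 = 400, x0_8 = 88, y0_8 = 400, x1_8 = 184, y1_8 = 440, x1_9 = 344, y1_9 = 440, x0_10 = 144, y0_10 = 160, x1_10 = 272, y1_10 = 264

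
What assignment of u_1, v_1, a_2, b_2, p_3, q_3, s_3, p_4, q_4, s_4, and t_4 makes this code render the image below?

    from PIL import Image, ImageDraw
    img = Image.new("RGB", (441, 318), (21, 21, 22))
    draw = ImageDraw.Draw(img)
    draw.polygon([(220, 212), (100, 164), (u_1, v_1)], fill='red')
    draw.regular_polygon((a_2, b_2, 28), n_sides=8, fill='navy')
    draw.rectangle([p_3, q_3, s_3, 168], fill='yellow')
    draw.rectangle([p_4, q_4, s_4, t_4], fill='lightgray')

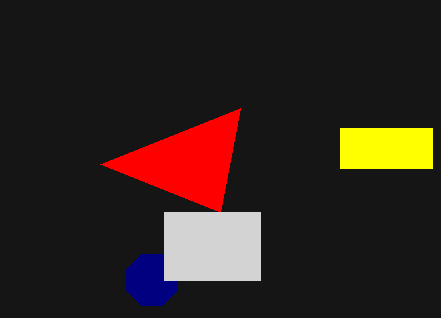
u_1 = 240; v_1 = 108; a_2 = 152; b_2 = 280; p_3 = 340; q_3 = 128; s_3 = 432; p_4 = 164; q_4 = 212; s_4 = 260; t_4 = 280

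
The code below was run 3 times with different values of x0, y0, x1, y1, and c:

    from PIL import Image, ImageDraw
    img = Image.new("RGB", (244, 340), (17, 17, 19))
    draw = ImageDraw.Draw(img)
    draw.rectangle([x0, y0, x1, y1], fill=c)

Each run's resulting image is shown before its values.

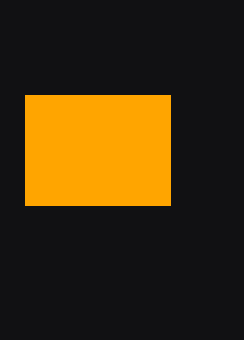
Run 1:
x0 = 25, y0 = 95, x1 = 170, y1 = 205, c = 'orange'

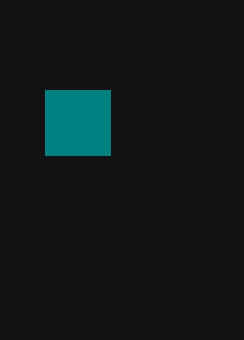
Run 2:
x0 = 45
y0 = 90
x1 = 110
y1 = 155
c = 'teal'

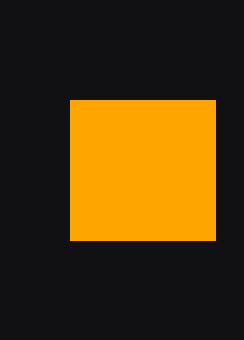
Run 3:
x0 = 70, y0 = 100, x1 = 215, y1 = 240, c = 'orange'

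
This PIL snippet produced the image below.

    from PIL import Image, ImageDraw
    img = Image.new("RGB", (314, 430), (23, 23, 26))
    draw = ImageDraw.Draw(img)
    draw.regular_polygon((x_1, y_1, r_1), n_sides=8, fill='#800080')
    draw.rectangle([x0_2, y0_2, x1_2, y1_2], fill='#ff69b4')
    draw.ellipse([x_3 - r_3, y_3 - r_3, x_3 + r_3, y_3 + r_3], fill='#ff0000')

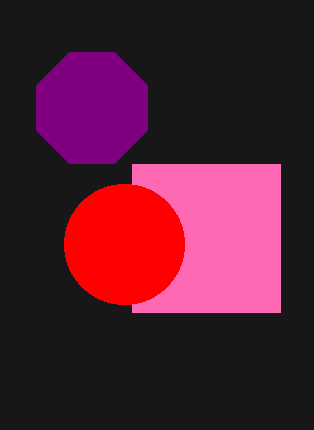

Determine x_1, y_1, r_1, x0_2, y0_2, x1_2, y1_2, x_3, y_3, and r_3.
x_1 = 92; y_1 = 108; r_1 = 60; x0_2 = 132; y0_2 = 164; x1_2 = 280; y1_2 = 312; x_3 = 124; y_3 = 244; r_3 = 60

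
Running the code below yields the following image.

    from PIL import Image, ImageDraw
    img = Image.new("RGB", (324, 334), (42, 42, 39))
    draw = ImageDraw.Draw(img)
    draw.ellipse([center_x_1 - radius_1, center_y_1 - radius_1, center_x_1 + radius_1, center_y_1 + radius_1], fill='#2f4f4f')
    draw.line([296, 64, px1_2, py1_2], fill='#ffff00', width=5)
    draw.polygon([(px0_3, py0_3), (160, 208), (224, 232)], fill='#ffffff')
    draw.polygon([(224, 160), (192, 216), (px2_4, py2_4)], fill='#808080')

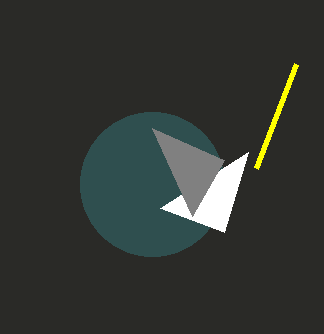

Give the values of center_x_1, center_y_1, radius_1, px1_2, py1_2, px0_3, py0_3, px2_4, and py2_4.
center_x_1 = 152; center_y_1 = 184; radius_1 = 72; px1_2 = 256; py1_2 = 168; px0_3 = 248; py0_3 = 152; px2_4 = 152; py2_4 = 128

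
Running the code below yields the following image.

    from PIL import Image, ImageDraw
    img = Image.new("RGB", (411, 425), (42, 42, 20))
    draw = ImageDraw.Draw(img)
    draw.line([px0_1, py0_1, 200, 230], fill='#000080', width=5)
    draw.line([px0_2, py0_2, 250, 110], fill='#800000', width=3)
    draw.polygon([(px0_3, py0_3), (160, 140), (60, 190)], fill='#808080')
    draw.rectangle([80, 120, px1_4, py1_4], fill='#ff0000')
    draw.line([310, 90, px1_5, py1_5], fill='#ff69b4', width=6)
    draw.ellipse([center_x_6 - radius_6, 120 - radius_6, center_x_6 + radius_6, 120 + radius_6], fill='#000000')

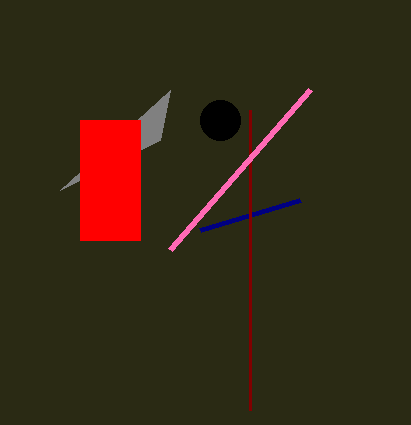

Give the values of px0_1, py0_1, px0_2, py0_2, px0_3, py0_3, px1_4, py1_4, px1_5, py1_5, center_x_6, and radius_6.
px0_1 = 300, py0_1 = 200, px0_2 = 250, py0_2 = 410, px0_3 = 170, py0_3 = 90, px1_4 = 140, py1_4 = 240, px1_5 = 170, py1_5 = 250, center_x_6 = 220, radius_6 = 20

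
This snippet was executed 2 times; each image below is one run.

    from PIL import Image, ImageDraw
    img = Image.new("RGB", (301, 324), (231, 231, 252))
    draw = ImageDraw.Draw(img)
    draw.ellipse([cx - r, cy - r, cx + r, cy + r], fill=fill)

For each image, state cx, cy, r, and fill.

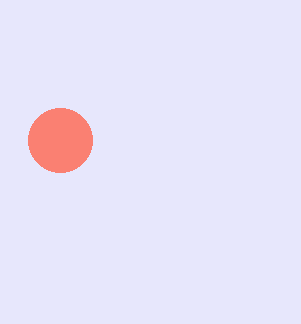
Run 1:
cx = 60, cy = 140, r = 32, fill = 'salmon'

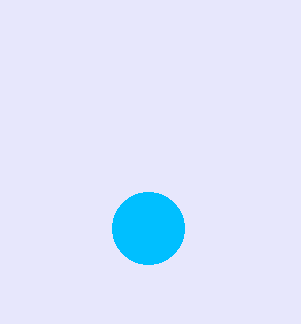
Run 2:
cx = 148, cy = 228, r = 36, fill = 'deepskyblue'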